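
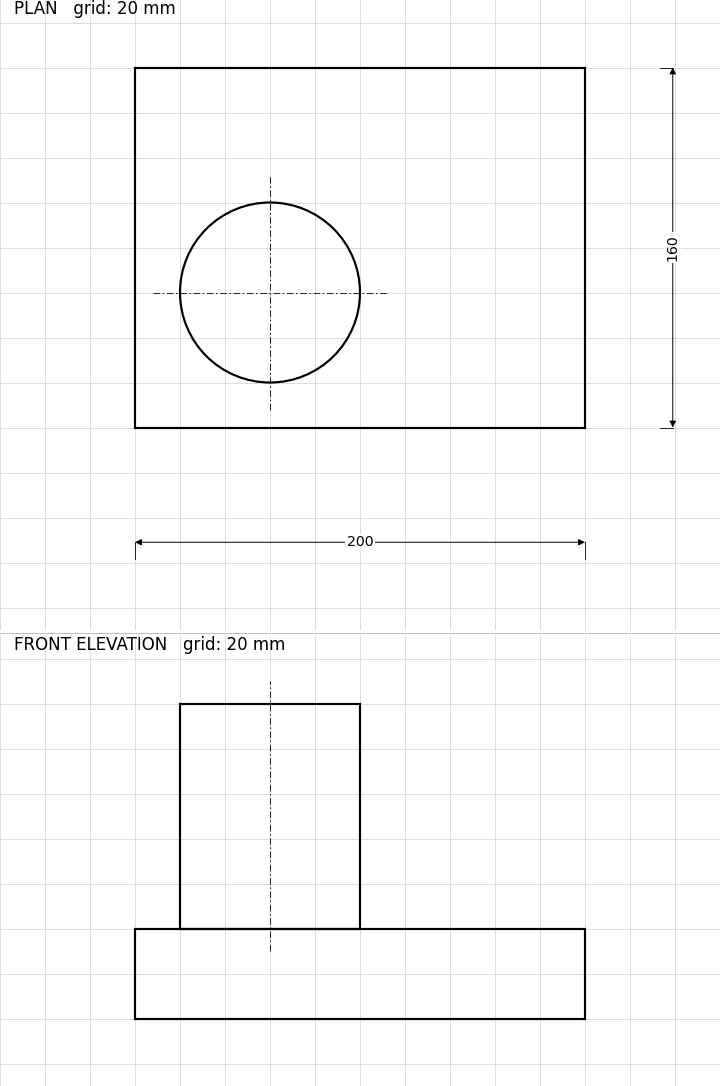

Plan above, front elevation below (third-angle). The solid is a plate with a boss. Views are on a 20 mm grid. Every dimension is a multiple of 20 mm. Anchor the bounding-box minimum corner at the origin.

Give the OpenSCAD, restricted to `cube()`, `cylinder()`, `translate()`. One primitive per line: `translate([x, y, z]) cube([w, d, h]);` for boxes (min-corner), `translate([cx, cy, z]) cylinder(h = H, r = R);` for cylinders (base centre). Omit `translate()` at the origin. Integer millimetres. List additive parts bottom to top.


cube([200, 160, 40]);
translate([60, 60, 40]) cylinder(h = 100, r = 40);


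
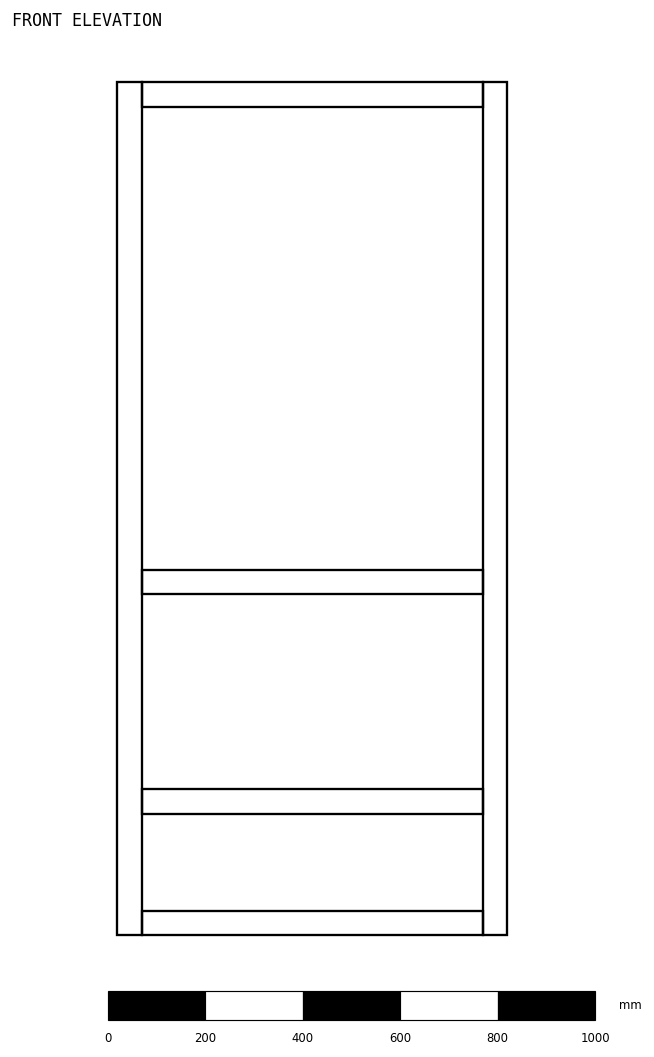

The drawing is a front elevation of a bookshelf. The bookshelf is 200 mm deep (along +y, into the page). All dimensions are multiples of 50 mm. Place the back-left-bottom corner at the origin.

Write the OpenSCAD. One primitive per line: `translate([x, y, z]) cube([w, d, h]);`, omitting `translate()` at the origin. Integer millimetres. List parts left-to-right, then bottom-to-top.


cube([50, 200, 1750]);
translate([50, 0, 0]) cube([700, 200, 50]);
translate([50, 0, 250]) cube([700, 200, 50]);
translate([50, 0, 700]) cube([700, 200, 50]);
translate([50, 0, 1700]) cube([700, 200, 50]);
translate([750, 0, 0]) cube([50, 200, 1750]);


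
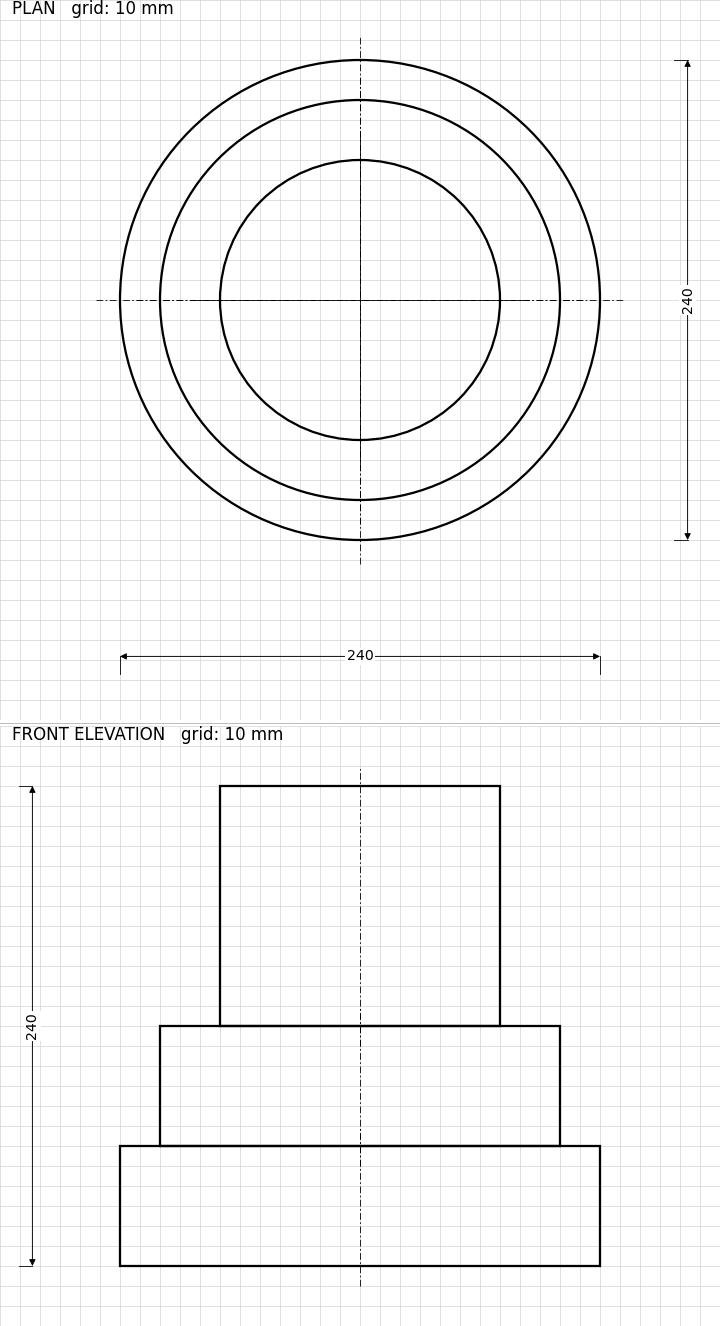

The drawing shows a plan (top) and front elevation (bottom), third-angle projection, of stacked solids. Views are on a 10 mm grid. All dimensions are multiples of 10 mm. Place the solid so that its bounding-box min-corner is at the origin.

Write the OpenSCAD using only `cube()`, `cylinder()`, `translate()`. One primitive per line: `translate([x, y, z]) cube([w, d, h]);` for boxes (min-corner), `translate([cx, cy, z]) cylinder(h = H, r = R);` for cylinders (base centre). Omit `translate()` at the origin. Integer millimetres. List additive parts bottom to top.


translate([120, 120, 0]) cylinder(h = 60, r = 120);
translate([120, 120, 60]) cylinder(h = 60, r = 100);
translate([120, 120, 120]) cylinder(h = 120, r = 70);


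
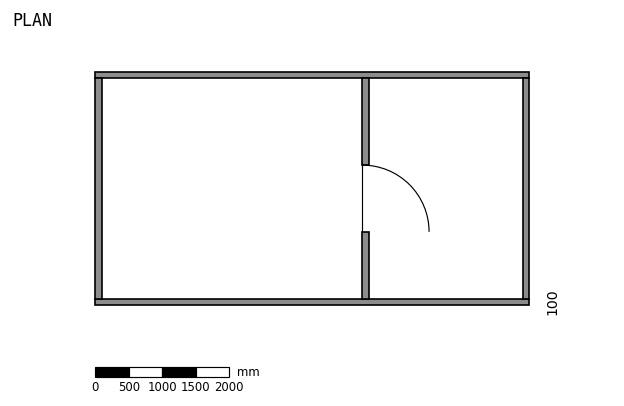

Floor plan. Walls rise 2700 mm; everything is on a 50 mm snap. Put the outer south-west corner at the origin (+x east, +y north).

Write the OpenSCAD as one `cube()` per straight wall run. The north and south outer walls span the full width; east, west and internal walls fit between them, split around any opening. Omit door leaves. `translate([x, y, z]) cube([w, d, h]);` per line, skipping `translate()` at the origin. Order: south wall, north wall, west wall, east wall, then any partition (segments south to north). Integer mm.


cube([6500, 100, 2700]);
translate([0, 3400, 0]) cube([6500, 100, 2700]);
translate([0, 100, 0]) cube([100, 3300, 2700]);
translate([6400, 100, 0]) cube([100, 3300, 2700]);
translate([4000, 100, 0]) cube([100, 1000, 2700]);
translate([4000, 2100, 0]) cube([100, 1300, 2700]);


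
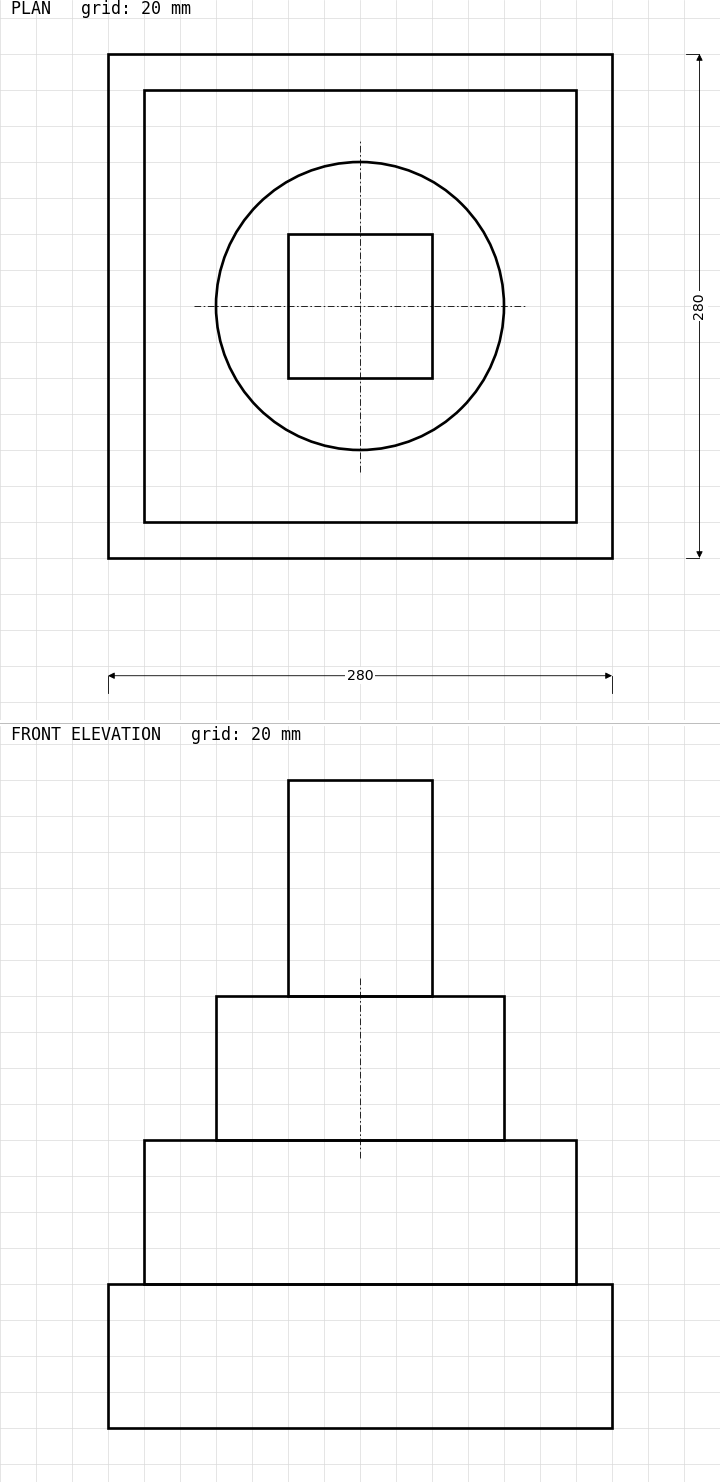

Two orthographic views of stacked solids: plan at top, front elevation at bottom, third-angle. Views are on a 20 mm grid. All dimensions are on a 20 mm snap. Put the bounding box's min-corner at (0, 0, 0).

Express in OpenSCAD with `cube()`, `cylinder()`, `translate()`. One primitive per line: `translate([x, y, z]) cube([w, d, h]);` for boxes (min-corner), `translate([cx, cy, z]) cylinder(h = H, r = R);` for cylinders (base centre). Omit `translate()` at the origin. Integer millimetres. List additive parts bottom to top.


cube([280, 280, 80]);
translate([20, 20, 80]) cube([240, 240, 80]);
translate([140, 140, 160]) cylinder(h = 80, r = 80);
translate([100, 100, 240]) cube([80, 80, 120]);


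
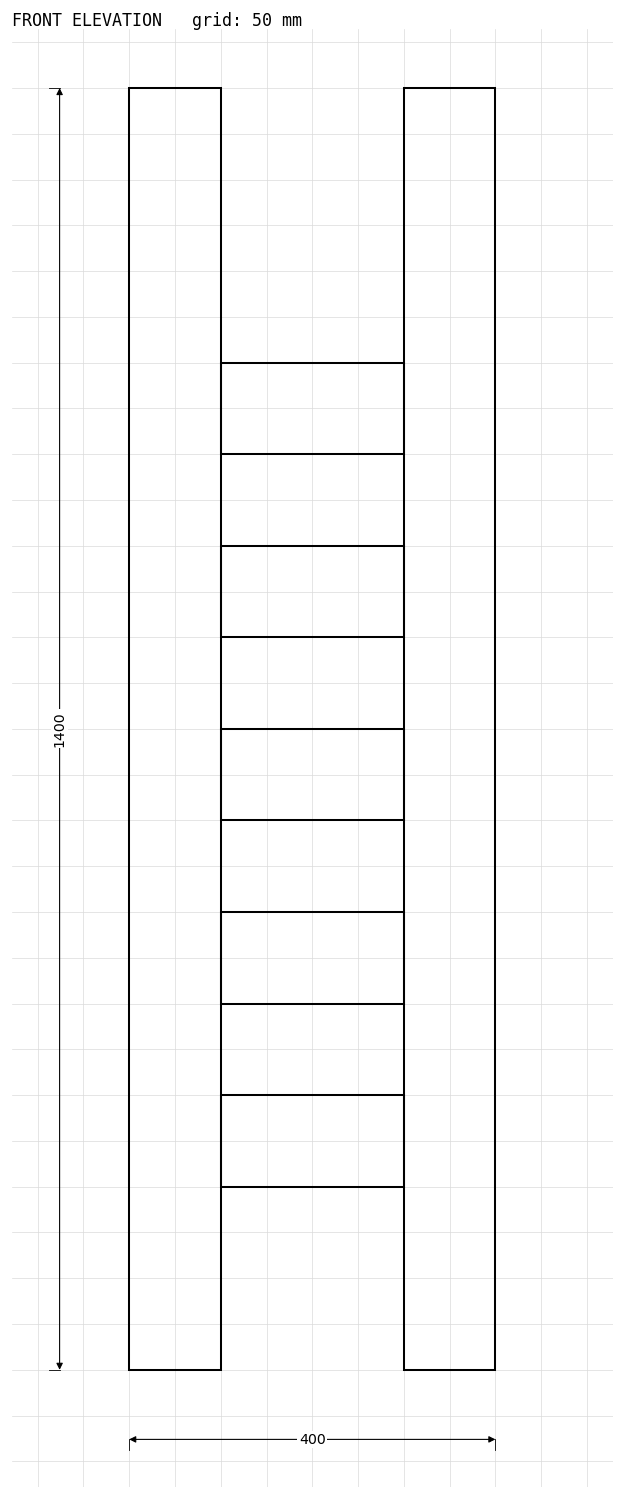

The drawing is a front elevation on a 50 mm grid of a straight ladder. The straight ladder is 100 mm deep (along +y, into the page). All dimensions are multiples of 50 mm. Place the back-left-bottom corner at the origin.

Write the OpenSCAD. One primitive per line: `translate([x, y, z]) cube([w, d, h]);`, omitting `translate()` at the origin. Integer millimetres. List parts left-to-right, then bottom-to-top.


cube([100, 100, 1400]);
translate([100, 0, 200]) cube([200, 100, 100]);
translate([100, 0, 400]) cube([200, 100, 100]);
translate([100, 0, 600]) cube([200, 100, 100]);
translate([100, 0, 800]) cube([200, 100, 100]);
translate([100, 0, 1000]) cube([200, 100, 100]);
translate([300, 0, 0]) cube([100, 100, 1400]);


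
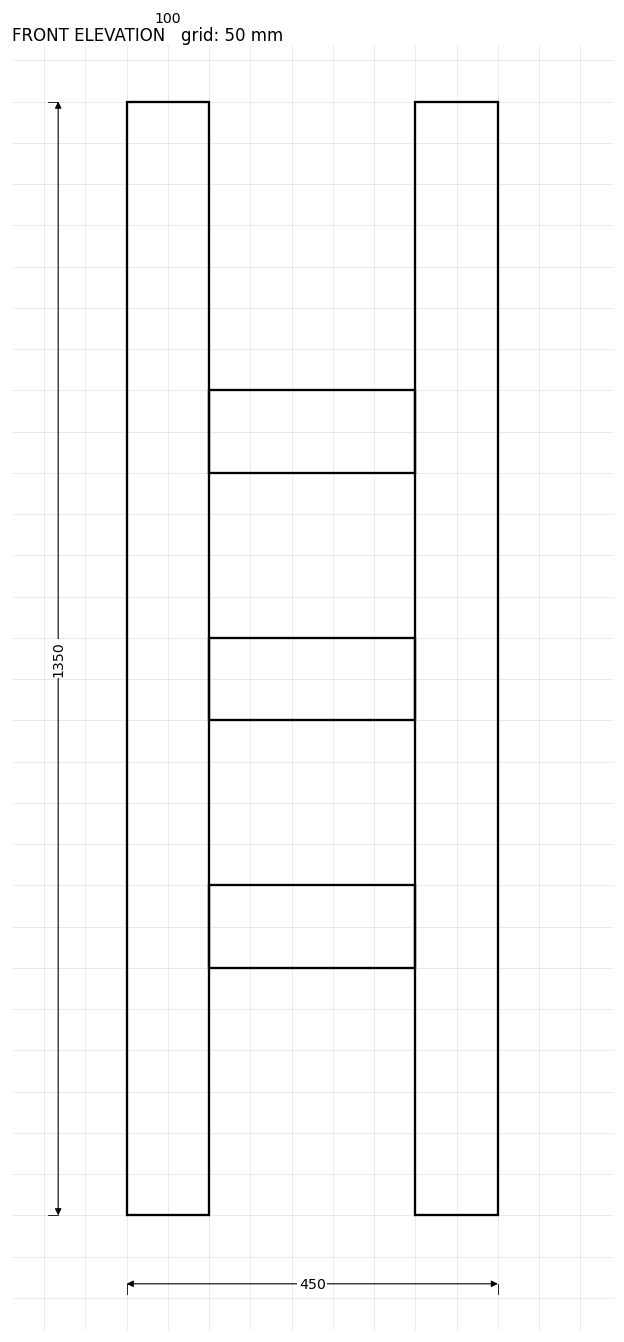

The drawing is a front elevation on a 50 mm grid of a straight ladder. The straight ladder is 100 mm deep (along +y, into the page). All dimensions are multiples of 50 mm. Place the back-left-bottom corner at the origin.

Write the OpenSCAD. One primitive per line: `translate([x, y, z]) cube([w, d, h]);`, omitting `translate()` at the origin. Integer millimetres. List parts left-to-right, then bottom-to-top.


cube([100, 100, 1350]);
translate([100, 0, 300]) cube([250, 100, 100]);
translate([100, 0, 600]) cube([250, 100, 100]);
translate([100, 0, 900]) cube([250, 100, 100]);
translate([350, 0, 0]) cube([100, 100, 1350]);


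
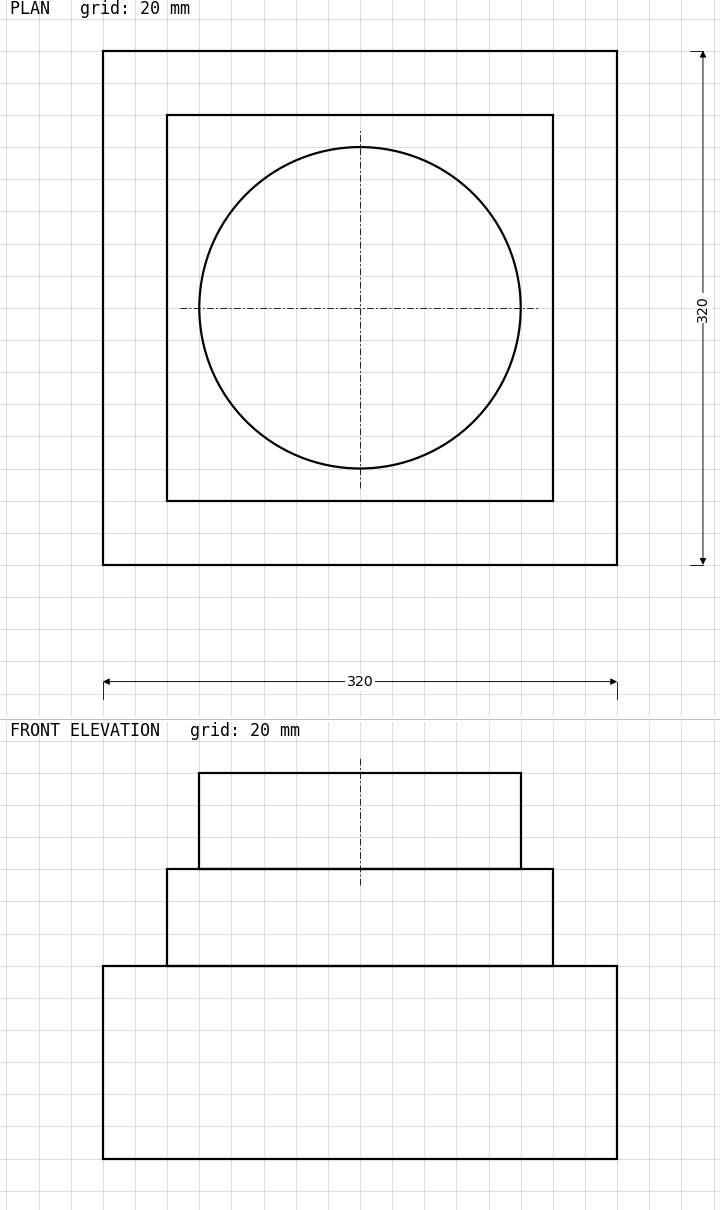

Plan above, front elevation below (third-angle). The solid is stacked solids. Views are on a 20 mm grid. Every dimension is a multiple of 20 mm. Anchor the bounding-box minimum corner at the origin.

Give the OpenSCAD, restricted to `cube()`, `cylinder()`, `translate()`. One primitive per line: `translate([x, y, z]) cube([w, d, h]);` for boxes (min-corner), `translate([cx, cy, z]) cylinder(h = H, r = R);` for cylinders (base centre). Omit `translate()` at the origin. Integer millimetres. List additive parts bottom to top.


cube([320, 320, 120]);
translate([40, 40, 120]) cube([240, 240, 60]);
translate([160, 160, 180]) cylinder(h = 60, r = 100);


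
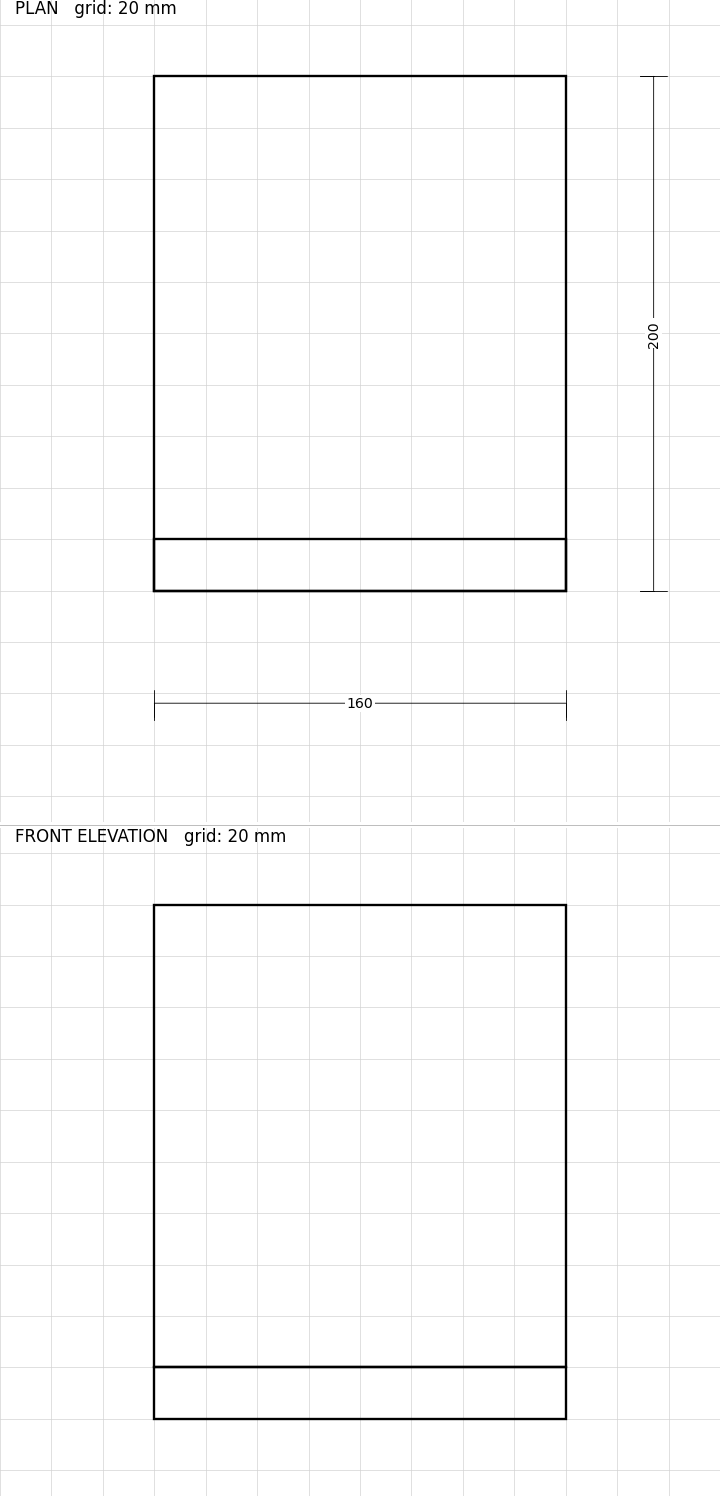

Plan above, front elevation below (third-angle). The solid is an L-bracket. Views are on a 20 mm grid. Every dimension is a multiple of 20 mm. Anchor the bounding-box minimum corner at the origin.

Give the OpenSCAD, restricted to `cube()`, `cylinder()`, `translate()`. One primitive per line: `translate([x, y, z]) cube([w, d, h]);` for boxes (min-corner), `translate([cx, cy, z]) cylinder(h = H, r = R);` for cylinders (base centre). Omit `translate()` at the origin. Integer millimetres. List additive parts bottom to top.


cube([160, 200, 20]);
translate([0, 0, 20]) cube([160, 20, 180]);


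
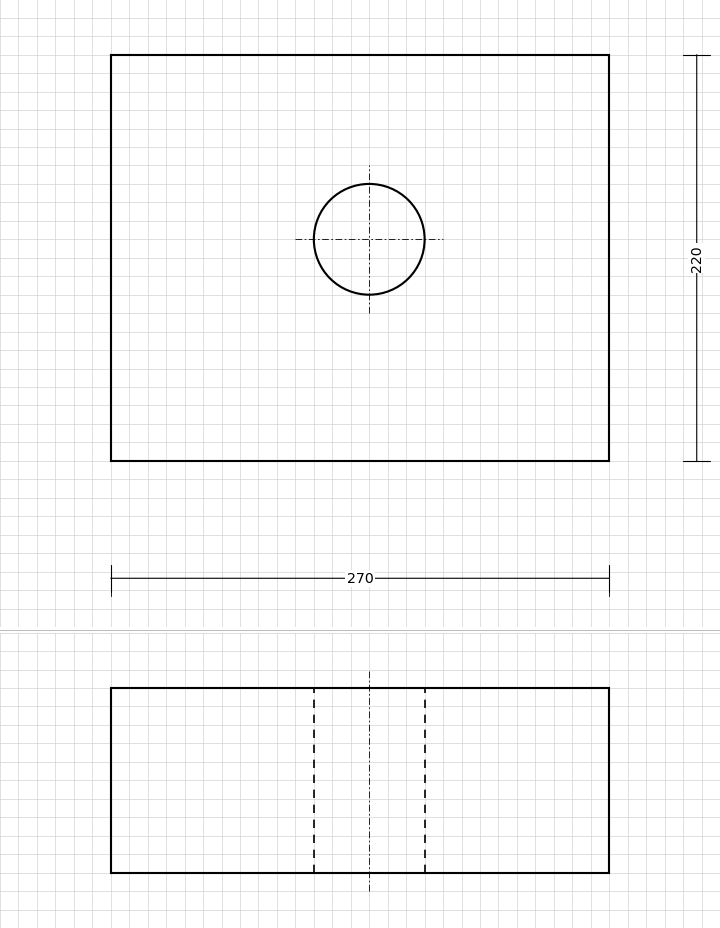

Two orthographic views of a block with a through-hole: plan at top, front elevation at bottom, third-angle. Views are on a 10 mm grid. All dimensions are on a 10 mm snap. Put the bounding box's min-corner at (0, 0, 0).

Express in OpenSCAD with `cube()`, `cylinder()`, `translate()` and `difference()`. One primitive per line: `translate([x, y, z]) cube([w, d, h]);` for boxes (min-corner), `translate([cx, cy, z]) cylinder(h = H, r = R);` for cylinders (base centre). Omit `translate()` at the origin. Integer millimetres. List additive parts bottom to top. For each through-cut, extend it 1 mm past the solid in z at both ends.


difference() {
  cube([270, 220, 100]);
  translate([140, 120, -1]) cylinder(h = 102, r = 30);
}


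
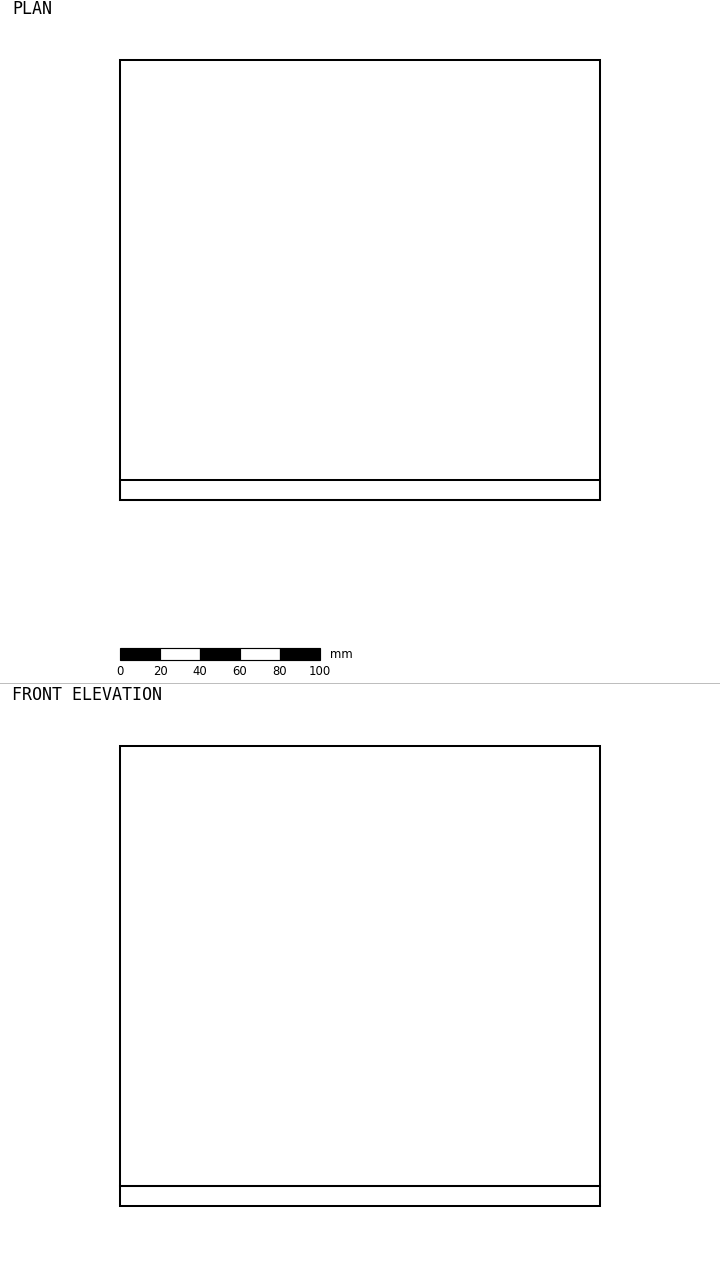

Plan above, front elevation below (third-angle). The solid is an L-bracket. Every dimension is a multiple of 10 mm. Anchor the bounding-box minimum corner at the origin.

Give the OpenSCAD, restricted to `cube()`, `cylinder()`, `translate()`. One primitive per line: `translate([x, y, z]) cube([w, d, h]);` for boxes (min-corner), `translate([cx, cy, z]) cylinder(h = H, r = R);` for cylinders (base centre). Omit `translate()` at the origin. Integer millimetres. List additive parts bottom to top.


cube([240, 220, 10]);
translate([0, 0, 10]) cube([240, 10, 220]);


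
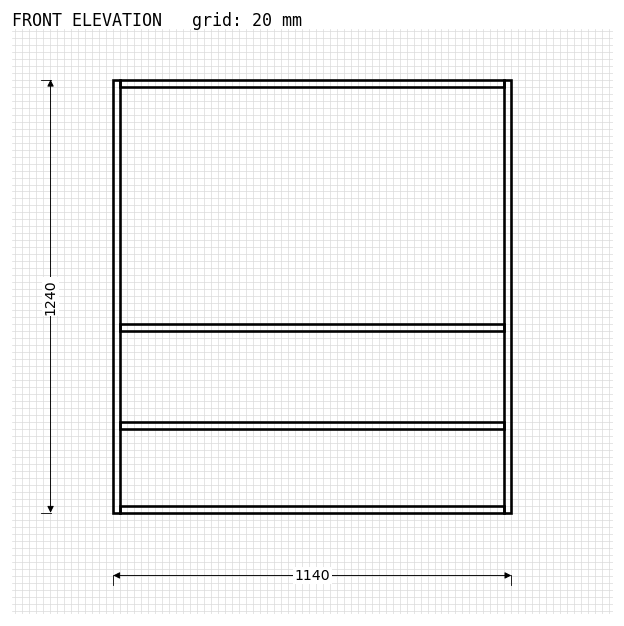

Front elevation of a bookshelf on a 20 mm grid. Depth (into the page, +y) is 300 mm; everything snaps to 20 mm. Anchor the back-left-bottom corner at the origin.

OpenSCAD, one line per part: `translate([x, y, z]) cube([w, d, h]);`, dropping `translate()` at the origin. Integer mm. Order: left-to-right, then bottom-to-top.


cube([20, 300, 1240]);
translate([20, 0, 0]) cube([1100, 300, 20]);
translate([20, 0, 240]) cube([1100, 300, 20]);
translate([20, 0, 520]) cube([1100, 300, 20]);
translate([20, 0, 1220]) cube([1100, 300, 20]);
translate([1120, 0, 0]) cube([20, 300, 1240]);


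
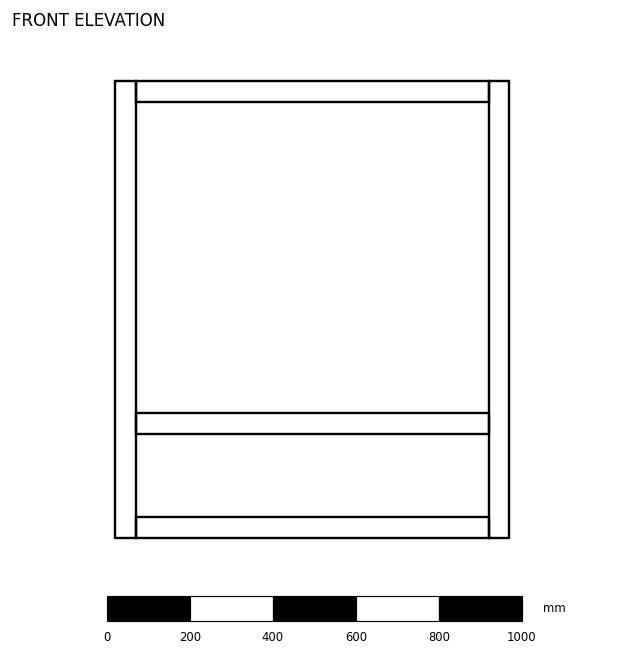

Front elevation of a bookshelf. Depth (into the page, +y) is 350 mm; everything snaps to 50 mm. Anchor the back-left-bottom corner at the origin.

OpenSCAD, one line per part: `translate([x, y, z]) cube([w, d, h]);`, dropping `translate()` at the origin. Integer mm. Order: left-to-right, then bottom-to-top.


cube([50, 350, 1100]);
translate([50, 0, 0]) cube([850, 350, 50]);
translate([50, 0, 250]) cube([850, 350, 50]);
translate([50, 0, 1050]) cube([850, 350, 50]);
translate([900, 0, 0]) cube([50, 350, 1100]);


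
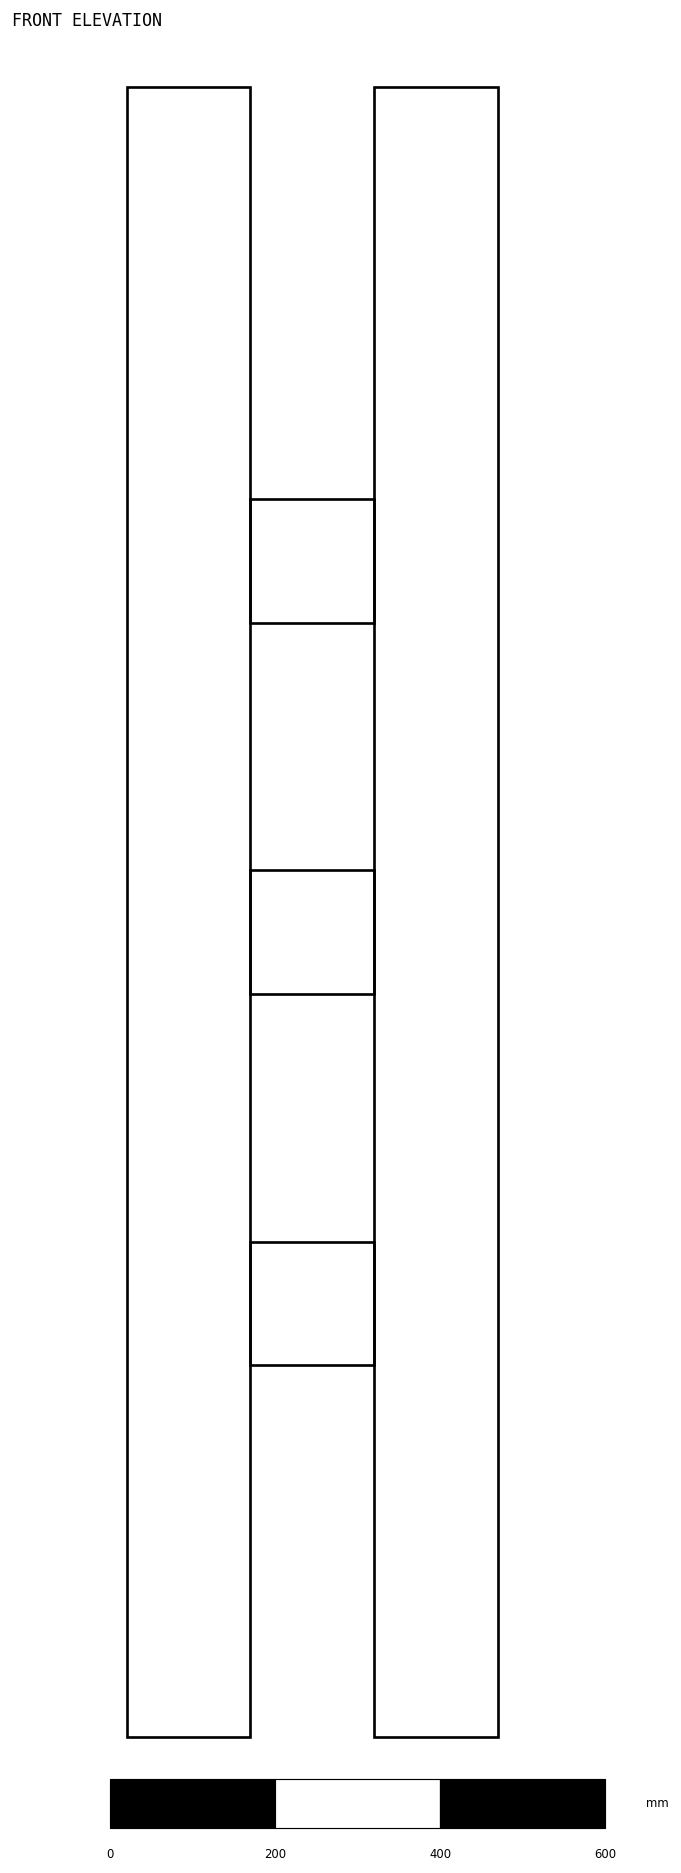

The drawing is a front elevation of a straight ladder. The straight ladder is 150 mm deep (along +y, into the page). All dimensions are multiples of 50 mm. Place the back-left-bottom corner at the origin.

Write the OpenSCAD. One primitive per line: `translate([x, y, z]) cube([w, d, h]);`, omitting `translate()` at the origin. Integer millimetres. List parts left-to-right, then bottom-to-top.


cube([150, 150, 2000]);
translate([150, 0, 450]) cube([150, 150, 150]);
translate([150, 0, 900]) cube([150, 150, 150]);
translate([150, 0, 1350]) cube([150, 150, 150]);
translate([300, 0, 0]) cube([150, 150, 2000]);


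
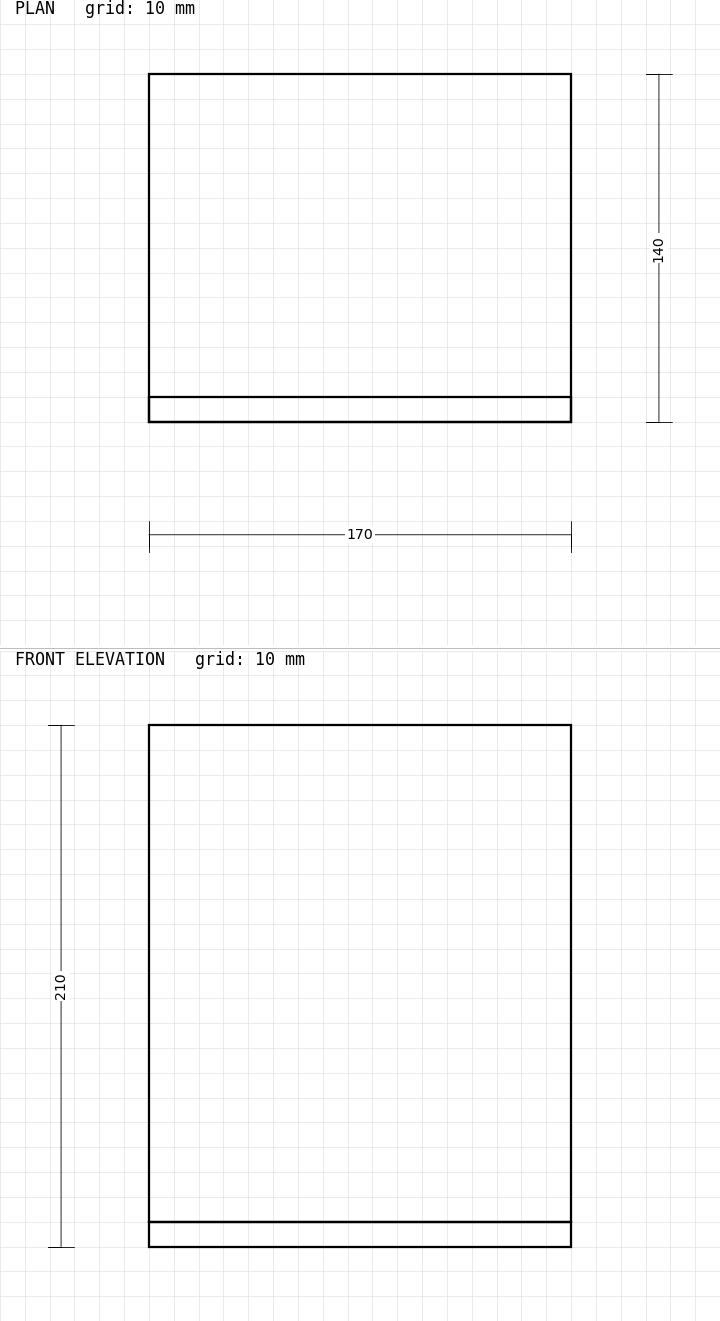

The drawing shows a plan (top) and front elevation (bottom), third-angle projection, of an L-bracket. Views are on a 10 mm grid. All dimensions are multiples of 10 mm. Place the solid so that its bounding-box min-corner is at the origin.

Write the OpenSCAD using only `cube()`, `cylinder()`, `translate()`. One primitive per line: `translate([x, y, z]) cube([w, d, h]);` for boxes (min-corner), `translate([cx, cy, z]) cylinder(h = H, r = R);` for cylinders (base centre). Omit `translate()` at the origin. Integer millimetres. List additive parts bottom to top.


cube([170, 140, 10]);
translate([0, 0, 10]) cube([170, 10, 200]);


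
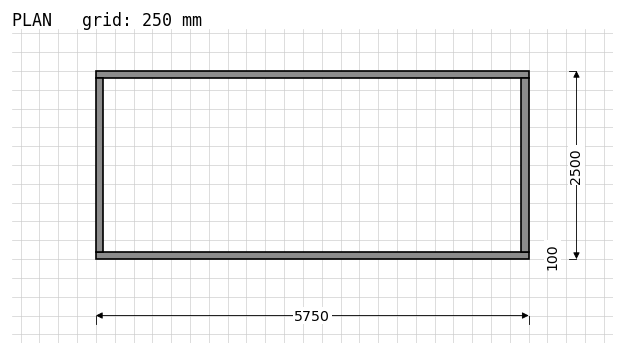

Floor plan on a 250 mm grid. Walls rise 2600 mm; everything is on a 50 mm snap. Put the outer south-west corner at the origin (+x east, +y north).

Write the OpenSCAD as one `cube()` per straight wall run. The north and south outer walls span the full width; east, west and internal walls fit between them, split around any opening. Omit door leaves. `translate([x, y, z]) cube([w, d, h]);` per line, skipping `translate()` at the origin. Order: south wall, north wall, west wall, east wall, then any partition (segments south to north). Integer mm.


cube([5750, 100, 2600]);
translate([0, 2400, 0]) cube([5750, 100, 2600]);
translate([0, 100, 0]) cube([100, 2300, 2600]);
translate([5650, 100, 0]) cube([100, 2300, 2600]);


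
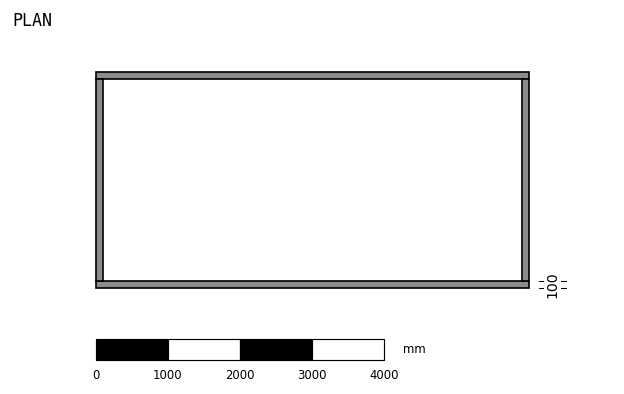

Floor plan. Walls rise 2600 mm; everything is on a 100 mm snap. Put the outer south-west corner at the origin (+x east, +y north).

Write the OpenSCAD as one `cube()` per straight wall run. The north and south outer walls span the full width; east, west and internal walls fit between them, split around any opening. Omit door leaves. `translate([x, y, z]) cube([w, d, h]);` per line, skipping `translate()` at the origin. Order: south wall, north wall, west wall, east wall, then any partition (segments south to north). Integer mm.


cube([6000, 100, 2600]);
translate([0, 2900, 0]) cube([6000, 100, 2600]);
translate([0, 100, 0]) cube([100, 2800, 2600]);
translate([5900, 100, 0]) cube([100, 2800, 2600]);


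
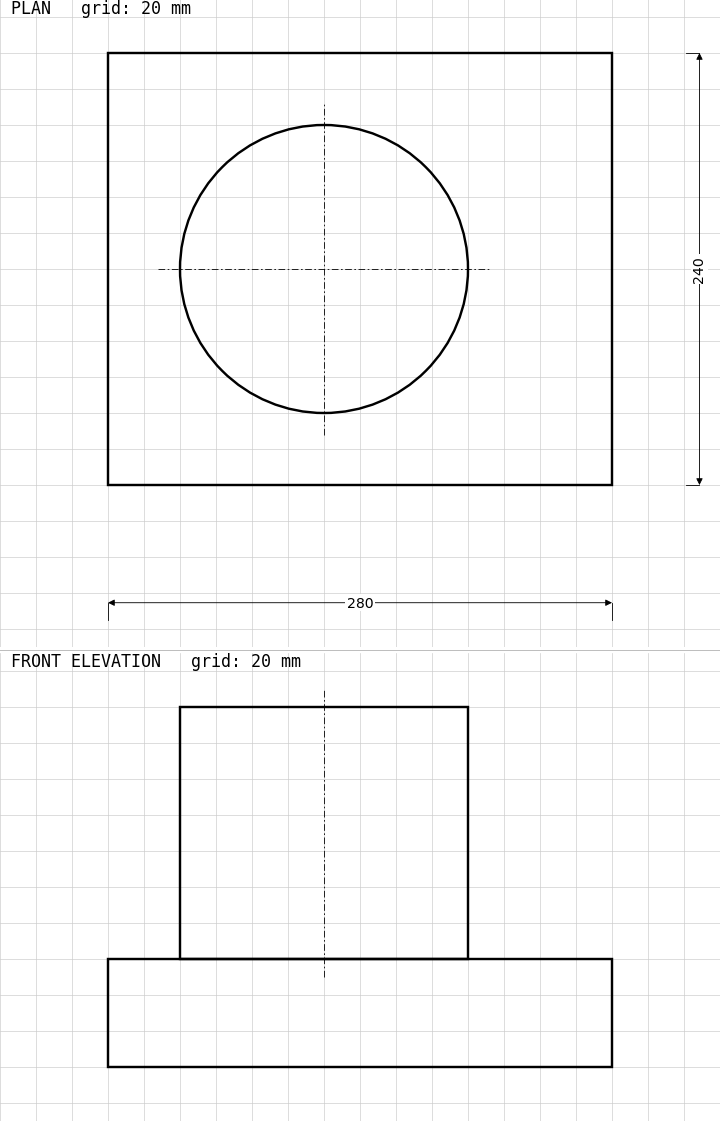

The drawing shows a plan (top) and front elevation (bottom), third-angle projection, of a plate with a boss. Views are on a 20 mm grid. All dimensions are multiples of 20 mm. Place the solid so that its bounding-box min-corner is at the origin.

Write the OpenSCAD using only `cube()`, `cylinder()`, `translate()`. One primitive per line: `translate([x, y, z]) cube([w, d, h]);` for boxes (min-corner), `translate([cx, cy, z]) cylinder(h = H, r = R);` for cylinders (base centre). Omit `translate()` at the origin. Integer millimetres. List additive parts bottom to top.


cube([280, 240, 60]);
translate([120, 120, 60]) cylinder(h = 140, r = 80);


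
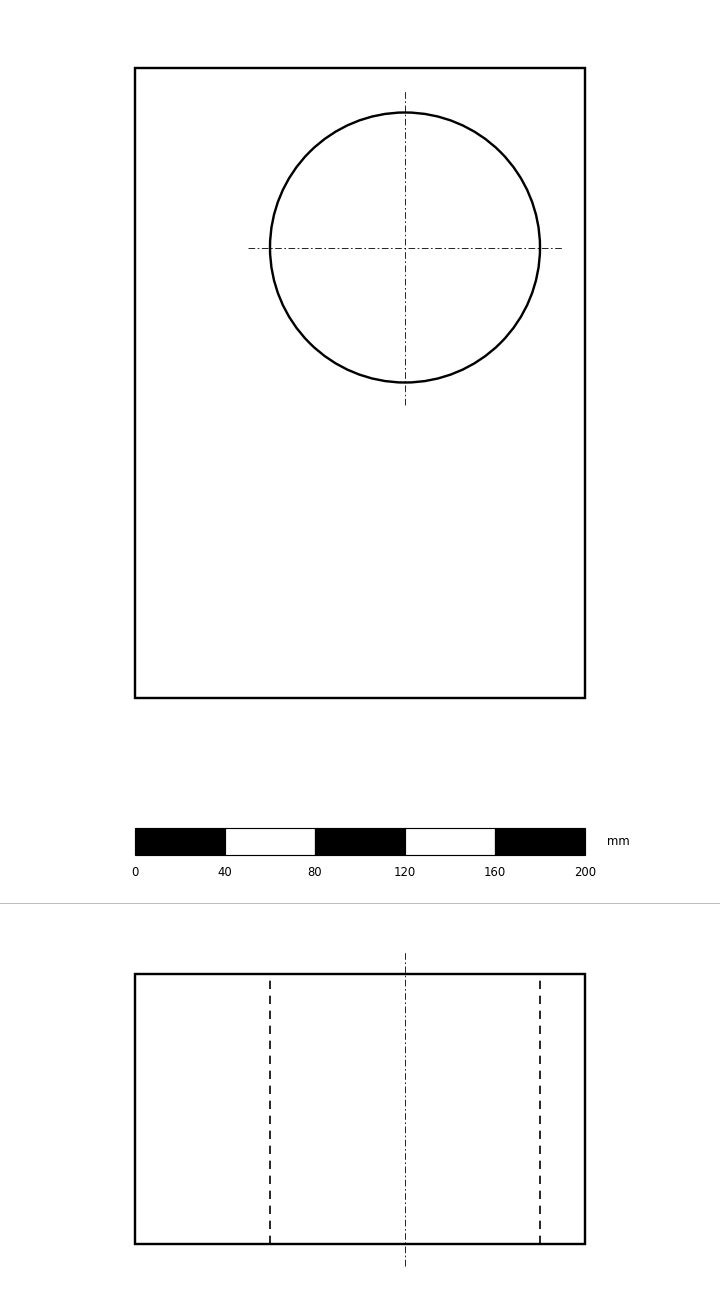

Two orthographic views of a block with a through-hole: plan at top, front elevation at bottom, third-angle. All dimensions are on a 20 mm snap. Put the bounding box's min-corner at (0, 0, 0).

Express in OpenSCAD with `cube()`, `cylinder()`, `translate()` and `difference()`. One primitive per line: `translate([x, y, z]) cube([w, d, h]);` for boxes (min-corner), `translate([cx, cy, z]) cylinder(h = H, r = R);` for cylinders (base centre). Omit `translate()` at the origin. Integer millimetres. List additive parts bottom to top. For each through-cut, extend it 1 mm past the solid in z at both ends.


difference() {
  cube([200, 280, 120]);
  translate([120, 200, -1]) cylinder(h = 122, r = 60);
}


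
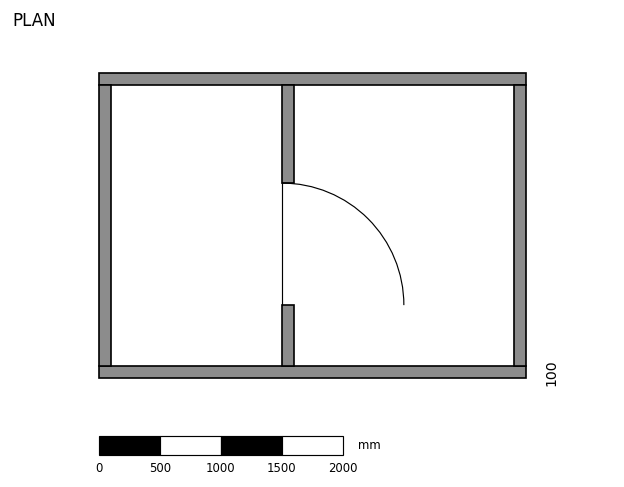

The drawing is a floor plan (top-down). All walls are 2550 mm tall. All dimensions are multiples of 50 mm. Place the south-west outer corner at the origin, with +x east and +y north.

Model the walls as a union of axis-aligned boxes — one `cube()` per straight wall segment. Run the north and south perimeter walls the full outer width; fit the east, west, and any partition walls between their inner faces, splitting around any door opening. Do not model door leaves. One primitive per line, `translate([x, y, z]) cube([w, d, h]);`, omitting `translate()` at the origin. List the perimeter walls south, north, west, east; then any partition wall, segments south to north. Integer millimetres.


cube([3500, 100, 2550]);
translate([0, 2400, 0]) cube([3500, 100, 2550]);
translate([0, 100, 0]) cube([100, 2300, 2550]);
translate([3400, 100, 0]) cube([100, 2300, 2550]);
translate([1500, 100, 0]) cube([100, 500, 2550]);
translate([1500, 1600, 0]) cube([100, 800, 2550]);


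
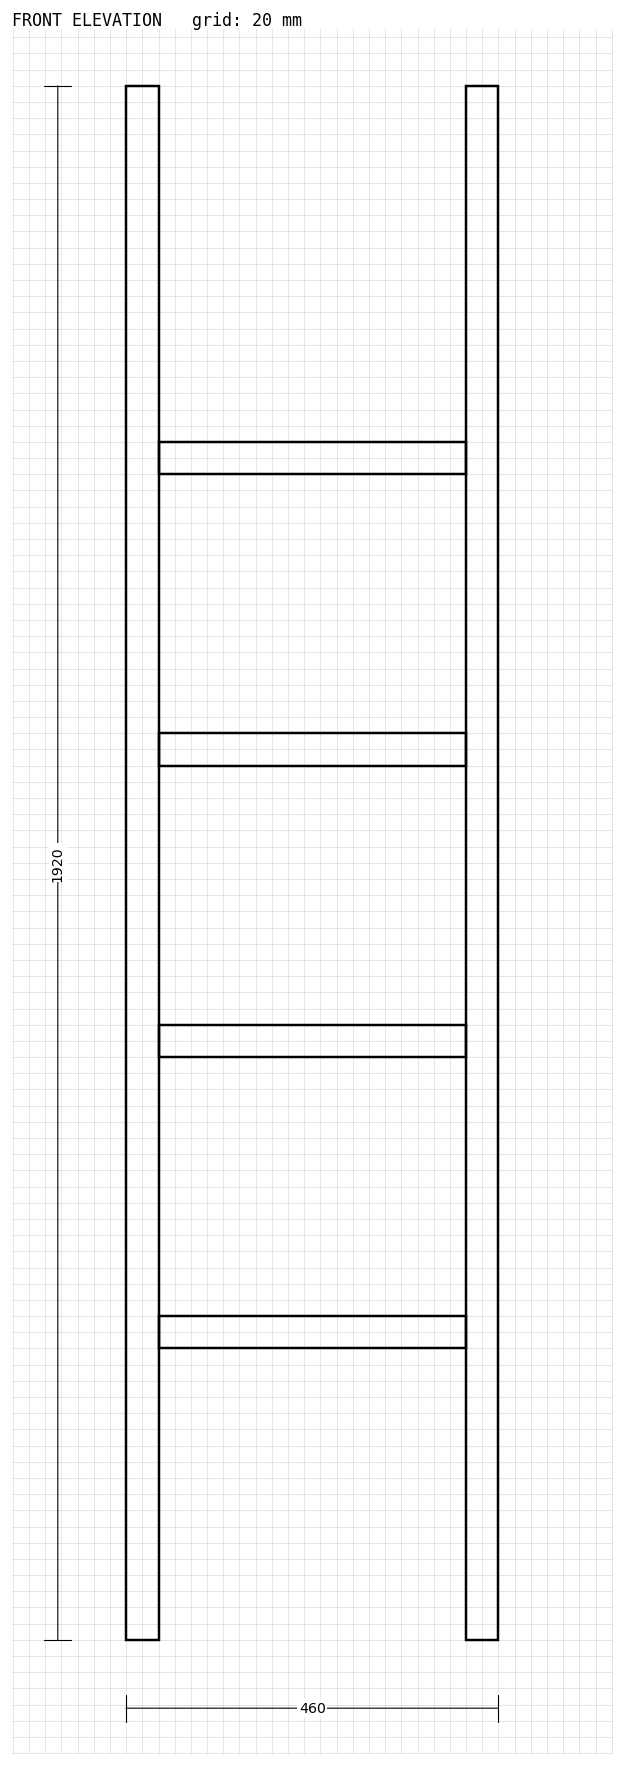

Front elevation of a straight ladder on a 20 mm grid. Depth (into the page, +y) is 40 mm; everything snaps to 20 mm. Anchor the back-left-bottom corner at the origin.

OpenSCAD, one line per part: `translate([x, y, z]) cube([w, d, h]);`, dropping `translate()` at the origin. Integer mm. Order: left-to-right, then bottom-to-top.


cube([40, 40, 1920]);
translate([40, 0, 360]) cube([380, 40, 40]);
translate([40, 0, 720]) cube([380, 40, 40]);
translate([40, 0, 1080]) cube([380, 40, 40]);
translate([40, 0, 1440]) cube([380, 40, 40]);
translate([420, 0, 0]) cube([40, 40, 1920]);


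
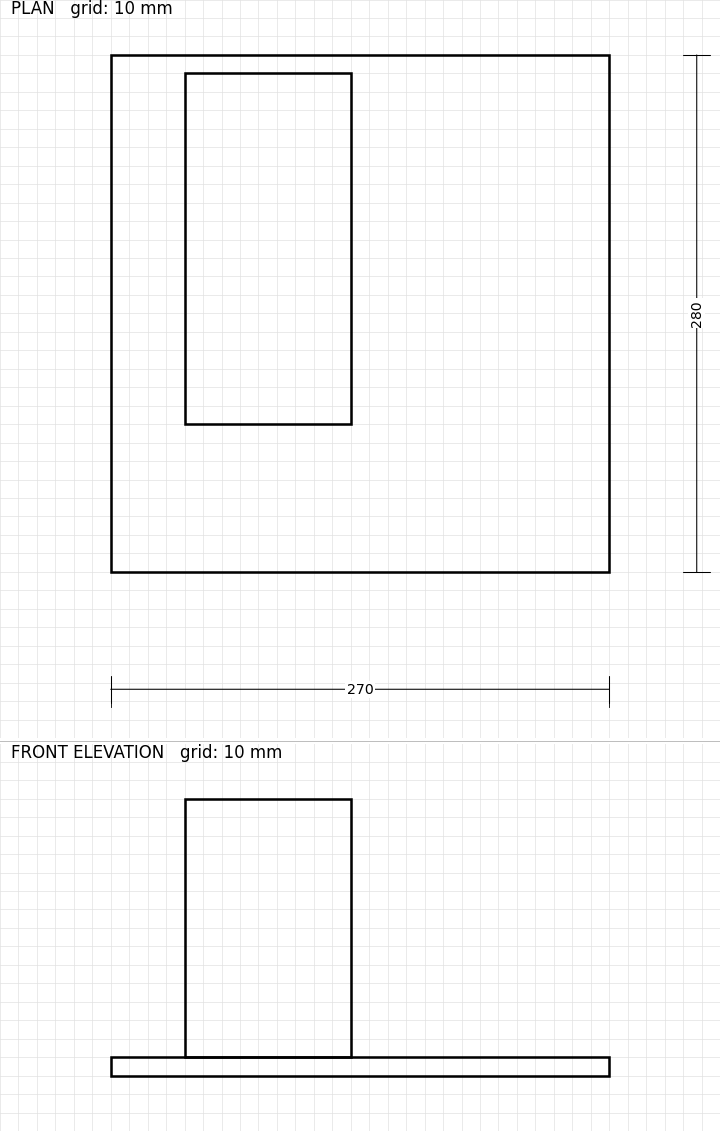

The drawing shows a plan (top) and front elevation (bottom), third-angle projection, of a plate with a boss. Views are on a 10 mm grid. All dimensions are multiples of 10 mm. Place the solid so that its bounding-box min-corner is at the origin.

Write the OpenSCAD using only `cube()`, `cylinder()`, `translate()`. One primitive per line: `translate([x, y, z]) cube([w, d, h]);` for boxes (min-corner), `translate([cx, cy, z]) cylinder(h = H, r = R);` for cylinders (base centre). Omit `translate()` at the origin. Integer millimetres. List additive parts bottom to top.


cube([270, 280, 10]);
translate([40, 80, 10]) cube([90, 190, 140]);


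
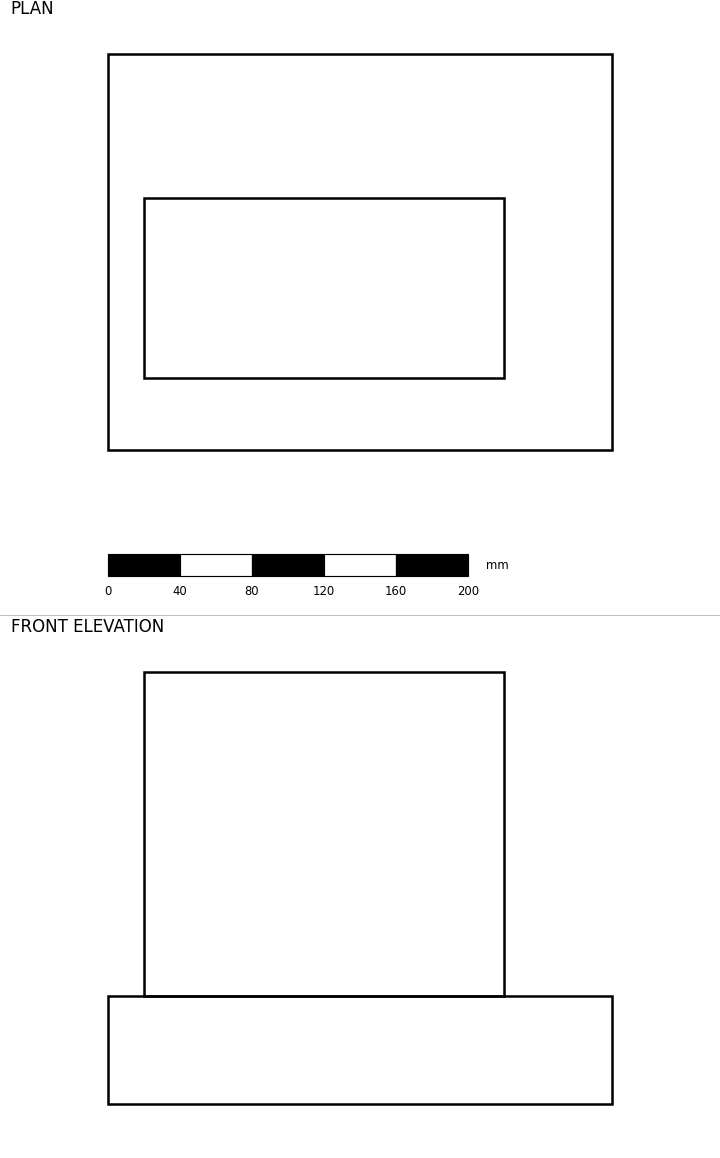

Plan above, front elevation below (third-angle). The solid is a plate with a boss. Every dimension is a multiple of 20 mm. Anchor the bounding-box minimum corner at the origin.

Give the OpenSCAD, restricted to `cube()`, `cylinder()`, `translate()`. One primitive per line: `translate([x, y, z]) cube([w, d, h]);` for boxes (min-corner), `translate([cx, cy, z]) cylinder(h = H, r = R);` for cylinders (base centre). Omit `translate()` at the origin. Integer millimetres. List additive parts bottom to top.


cube([280, 220, 60]);
translate([20, 40, 60]) cube([200, 100, 180]);


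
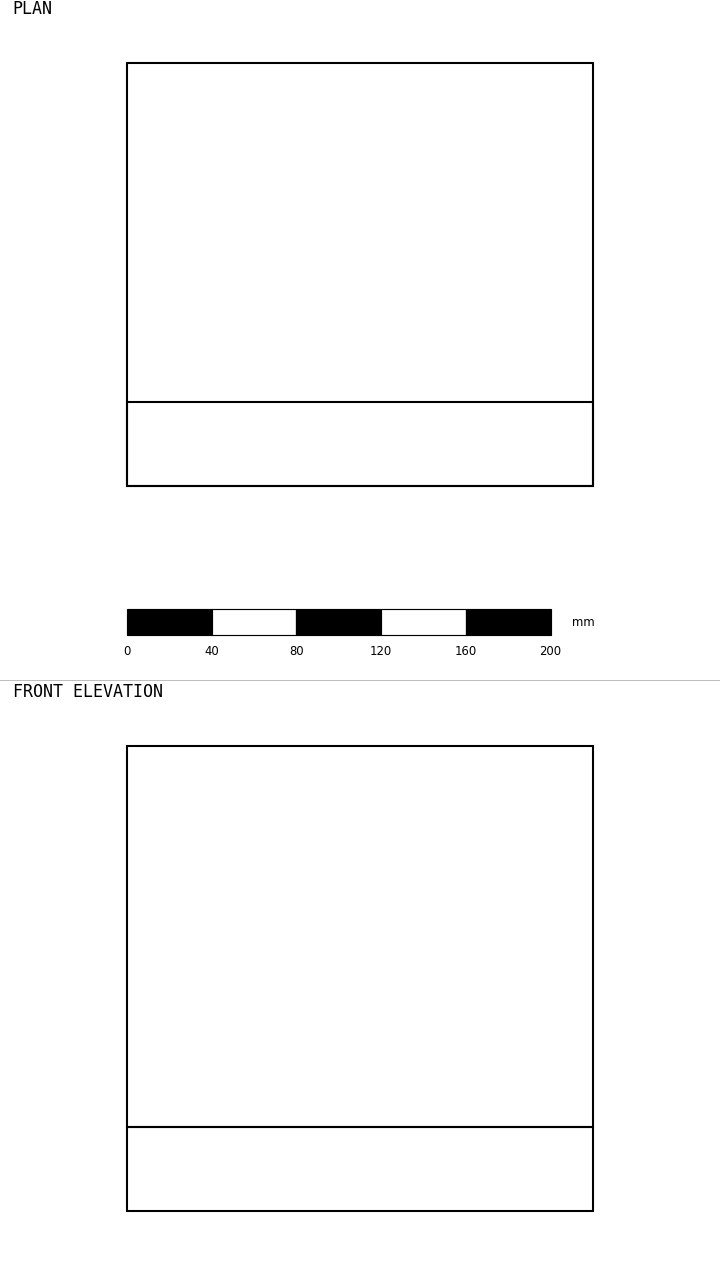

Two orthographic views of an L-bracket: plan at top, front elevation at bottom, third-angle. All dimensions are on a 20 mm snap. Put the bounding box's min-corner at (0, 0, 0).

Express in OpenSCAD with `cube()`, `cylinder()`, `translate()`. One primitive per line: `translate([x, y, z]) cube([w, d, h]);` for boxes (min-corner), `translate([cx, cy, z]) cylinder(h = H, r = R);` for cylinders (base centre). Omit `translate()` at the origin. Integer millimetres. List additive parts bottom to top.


cube([220, 200, 40]);
translate([0, 0, 40]) cube([220, 40, 180]);


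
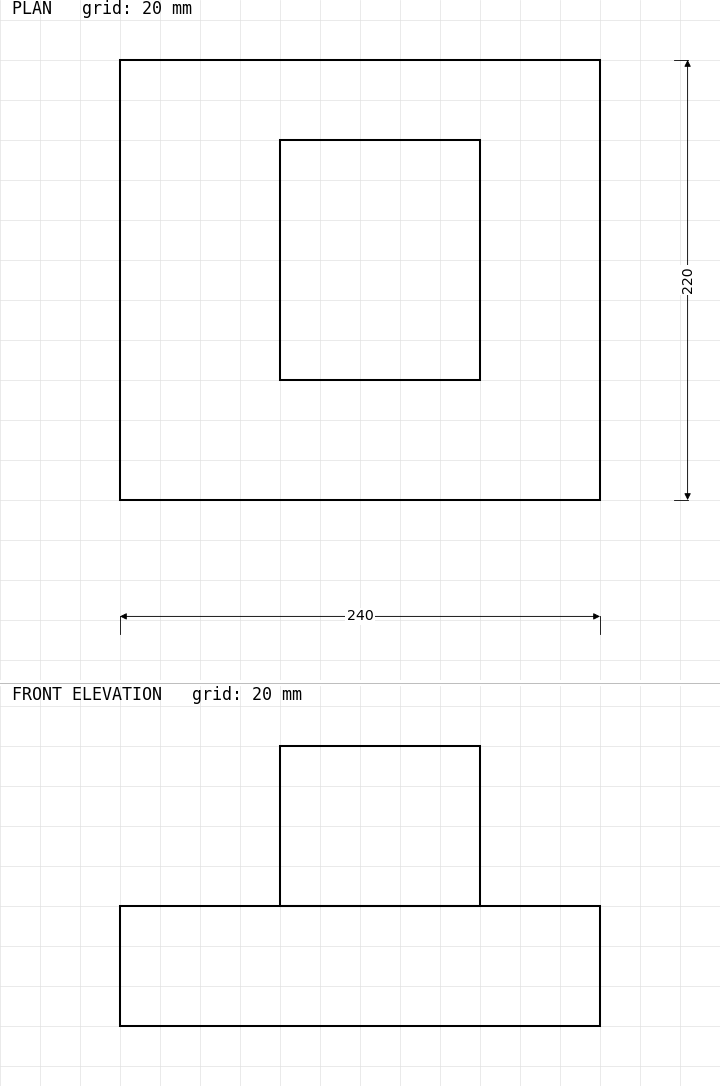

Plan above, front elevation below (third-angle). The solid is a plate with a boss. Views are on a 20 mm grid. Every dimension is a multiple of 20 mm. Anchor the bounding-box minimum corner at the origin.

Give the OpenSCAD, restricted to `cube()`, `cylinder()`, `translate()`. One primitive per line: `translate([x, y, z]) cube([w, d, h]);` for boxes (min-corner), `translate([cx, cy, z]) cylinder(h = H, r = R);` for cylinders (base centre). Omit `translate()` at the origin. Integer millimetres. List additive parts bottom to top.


cube([240, 220, 60]);
translate([80, 60, 60]) cube([100, 120, 80]);


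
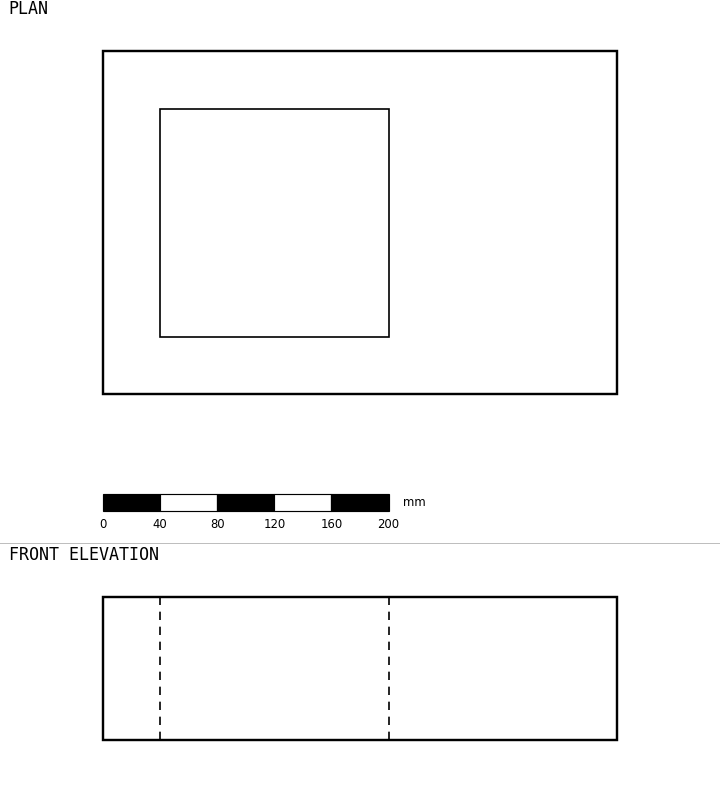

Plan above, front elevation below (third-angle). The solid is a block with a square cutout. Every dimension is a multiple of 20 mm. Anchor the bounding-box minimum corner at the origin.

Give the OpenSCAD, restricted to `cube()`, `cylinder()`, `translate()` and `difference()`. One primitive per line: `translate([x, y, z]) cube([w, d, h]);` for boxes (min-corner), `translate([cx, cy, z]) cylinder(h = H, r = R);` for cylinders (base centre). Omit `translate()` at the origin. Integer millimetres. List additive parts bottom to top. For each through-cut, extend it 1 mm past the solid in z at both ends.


difference() {
  cube([360, 240, 100]);
  translate([40, 40, -1]) cube([160, 160, 102]);
}


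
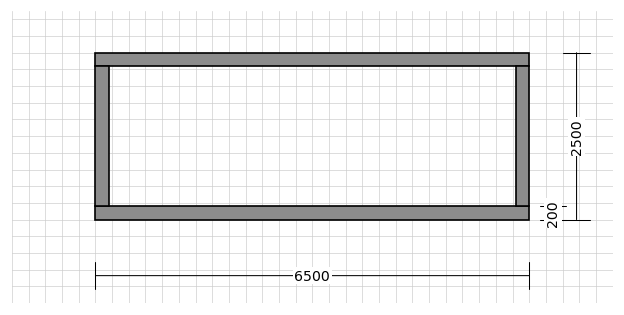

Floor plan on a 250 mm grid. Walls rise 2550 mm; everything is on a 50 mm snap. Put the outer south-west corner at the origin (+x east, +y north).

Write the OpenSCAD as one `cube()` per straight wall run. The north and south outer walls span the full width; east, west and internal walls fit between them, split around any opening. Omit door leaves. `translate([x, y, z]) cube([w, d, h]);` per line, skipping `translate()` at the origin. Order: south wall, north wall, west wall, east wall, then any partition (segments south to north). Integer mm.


cube([6500, 200, 2550]);
translate([0, 2300, 0]) cube([6500, 200, 2550]);
translate([0, 200, 0]) cube([200, 2100, 2550]);
translate([6300, 200, 0]) cube([200, 2100, 2550]);


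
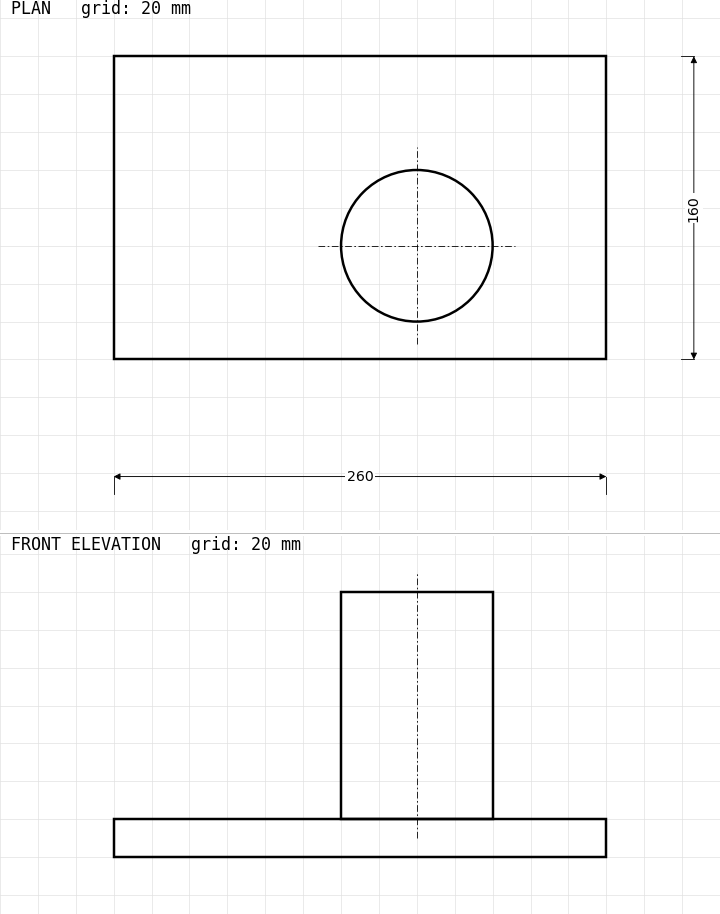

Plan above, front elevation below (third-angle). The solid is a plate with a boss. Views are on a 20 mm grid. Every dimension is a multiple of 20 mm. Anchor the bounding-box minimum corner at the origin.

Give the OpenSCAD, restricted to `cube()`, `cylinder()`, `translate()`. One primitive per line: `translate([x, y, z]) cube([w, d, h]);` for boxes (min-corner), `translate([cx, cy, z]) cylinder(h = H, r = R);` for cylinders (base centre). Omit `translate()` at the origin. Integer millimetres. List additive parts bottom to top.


cube([260, 160, 20]);
translate([160, 60, 20]) cylinder(h = 120, r = 40);


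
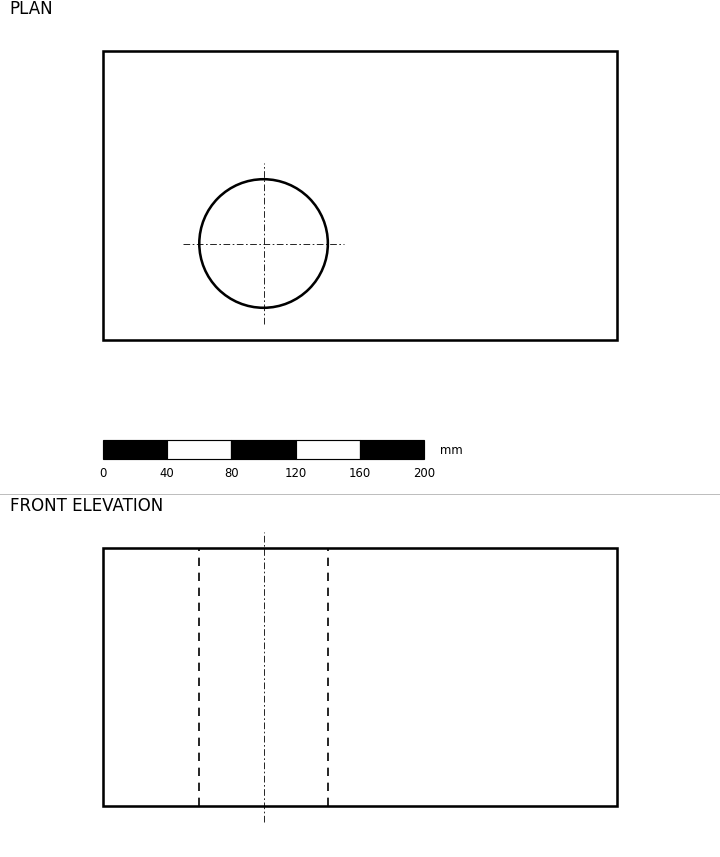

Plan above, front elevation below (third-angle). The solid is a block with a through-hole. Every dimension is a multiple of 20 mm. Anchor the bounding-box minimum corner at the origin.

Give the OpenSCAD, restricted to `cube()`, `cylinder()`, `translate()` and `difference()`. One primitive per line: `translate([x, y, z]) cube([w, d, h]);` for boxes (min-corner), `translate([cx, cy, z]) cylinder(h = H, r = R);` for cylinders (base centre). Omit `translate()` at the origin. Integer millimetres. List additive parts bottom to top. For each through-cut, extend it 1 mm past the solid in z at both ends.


difference() {
  cube([320, 180, 160]);
  translate([100, 60, -1]) cylinder(h = 162, r = 40);
}


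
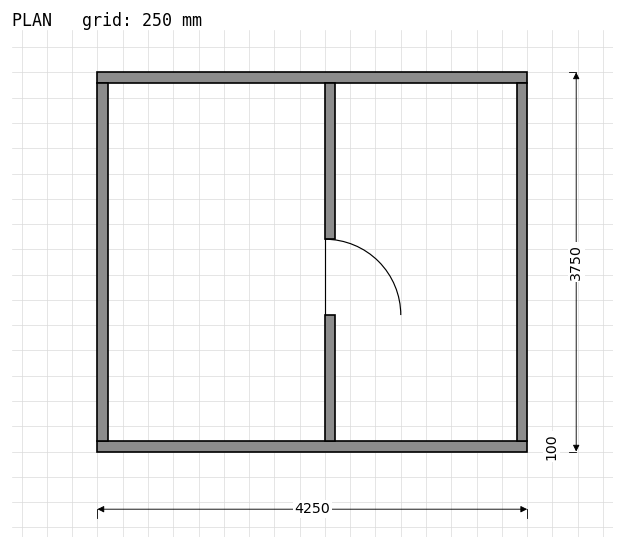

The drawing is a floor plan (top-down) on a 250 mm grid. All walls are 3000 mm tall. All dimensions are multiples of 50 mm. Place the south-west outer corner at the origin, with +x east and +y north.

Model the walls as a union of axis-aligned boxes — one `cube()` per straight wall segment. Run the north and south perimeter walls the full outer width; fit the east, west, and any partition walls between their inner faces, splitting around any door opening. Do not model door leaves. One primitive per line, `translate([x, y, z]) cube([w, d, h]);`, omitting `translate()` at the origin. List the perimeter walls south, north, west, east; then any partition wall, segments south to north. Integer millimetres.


cube([4250, 100, 3000]);
translate([0, 3650, 0]) cube([4250, 100, 3000]);
translate([0, 100, 0]) cube([100, 3550, 3000]);
translate([4150, 100, 0]) cube([100, 3550, 3000]);
translate([2250, 100, 0]) cube([100, 1250, 3000]);
translate([2250, 2100, 0]) cube([100, 1550, 3000]);


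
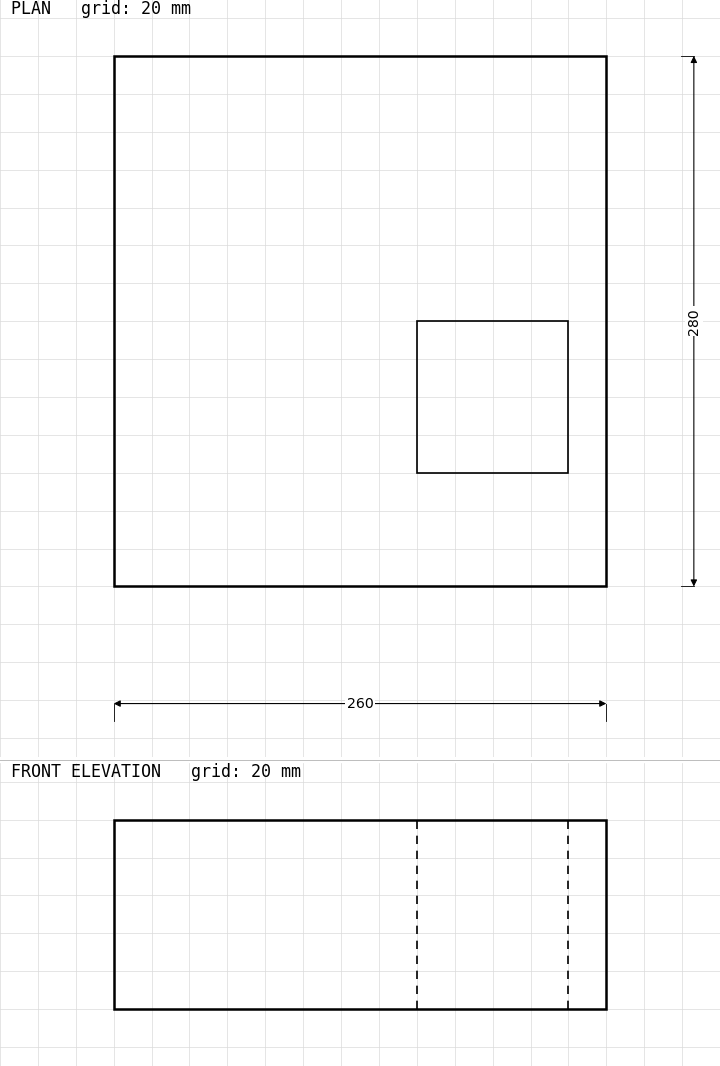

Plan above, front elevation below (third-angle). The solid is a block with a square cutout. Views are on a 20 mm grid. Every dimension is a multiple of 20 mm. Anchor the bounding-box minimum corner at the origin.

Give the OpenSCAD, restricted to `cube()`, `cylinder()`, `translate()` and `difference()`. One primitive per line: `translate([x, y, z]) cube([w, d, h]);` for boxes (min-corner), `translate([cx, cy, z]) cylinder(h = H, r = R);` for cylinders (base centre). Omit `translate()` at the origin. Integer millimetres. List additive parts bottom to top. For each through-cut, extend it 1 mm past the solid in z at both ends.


difference() {
  cube([260, 280, 100]);
  translate([160, 60, -1]) cube([80, 80, 102]);
}


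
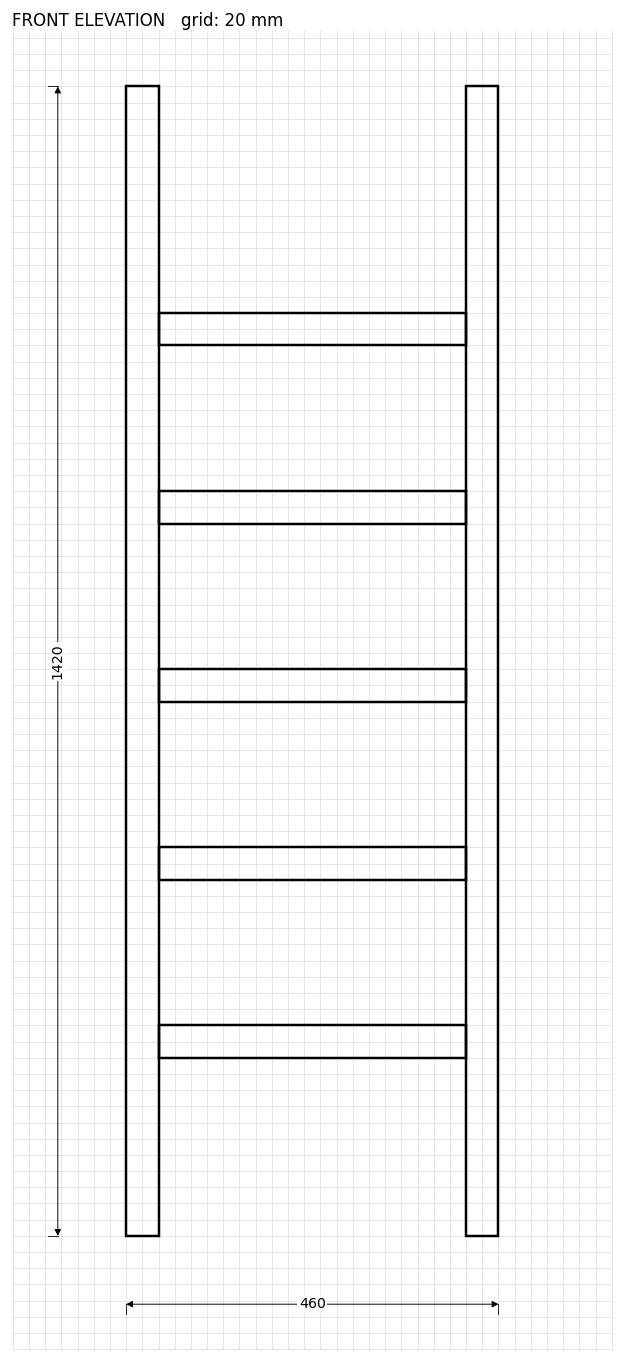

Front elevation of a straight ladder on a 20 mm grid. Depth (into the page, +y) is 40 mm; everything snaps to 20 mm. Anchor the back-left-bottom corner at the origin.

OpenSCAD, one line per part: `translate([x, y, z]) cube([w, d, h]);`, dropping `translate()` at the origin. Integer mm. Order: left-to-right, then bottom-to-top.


cube([40, 40, 1420]);
translate([40, 0, 220]) cube([380, 40, 40]);
translate([40, 0, 440]) cube([380, 40, 40]);
translate([40, 0, 660]) cube([380, 40, 40]);
translate([40, 0, 880]) cube([380, 40, 40]);
translate([40, 0, 1100]) cube([380, 40, 40]);
translate([420, 0, 0]) cube([40, 40, 1420]);
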